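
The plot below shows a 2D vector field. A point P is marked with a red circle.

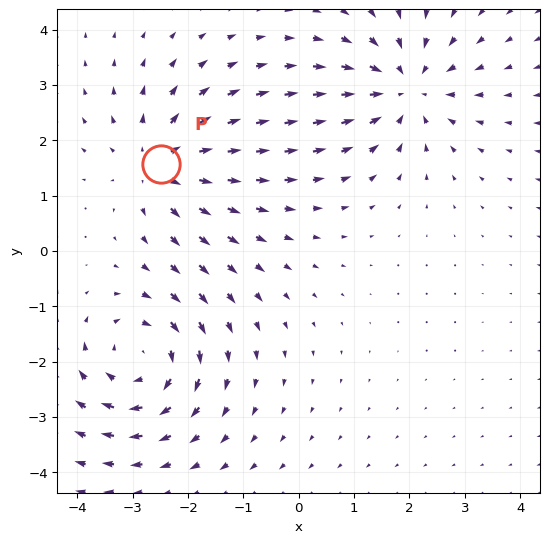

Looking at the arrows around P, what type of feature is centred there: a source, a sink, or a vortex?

At P (-2.5, 1.6) the arrows spread outward. Divergence about +4, curl ≈0 — positive divergence with near-zero curl is a source.

source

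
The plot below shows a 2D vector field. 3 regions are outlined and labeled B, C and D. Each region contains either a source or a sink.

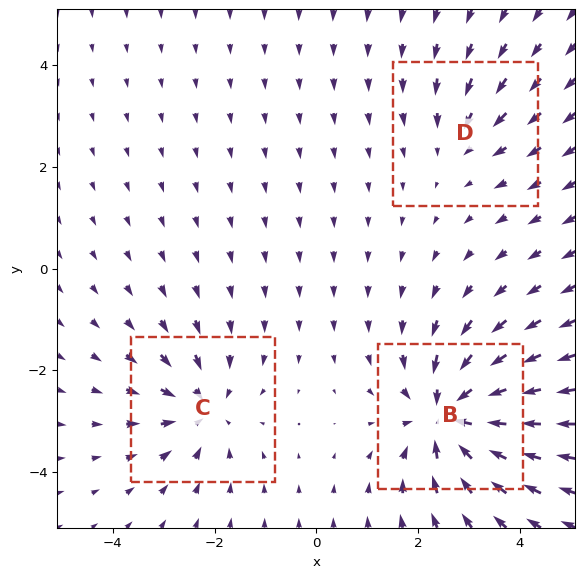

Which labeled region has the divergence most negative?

Divergence at each region's feature centre — B: about -6, C: about -4, D: about -2. Region B is most negative.

B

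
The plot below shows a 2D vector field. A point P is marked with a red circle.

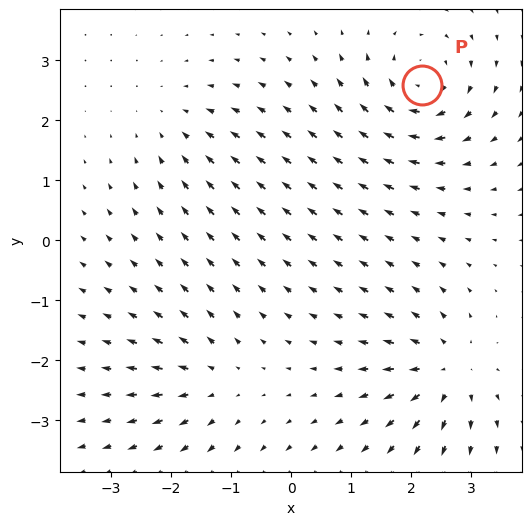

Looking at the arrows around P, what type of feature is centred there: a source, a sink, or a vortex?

vortex

At P (2.2, 2.6) the arrows circulate clockwise. Divergence ≈0, curl about -6 — near-zero divergence with nonzero curl is a vortex.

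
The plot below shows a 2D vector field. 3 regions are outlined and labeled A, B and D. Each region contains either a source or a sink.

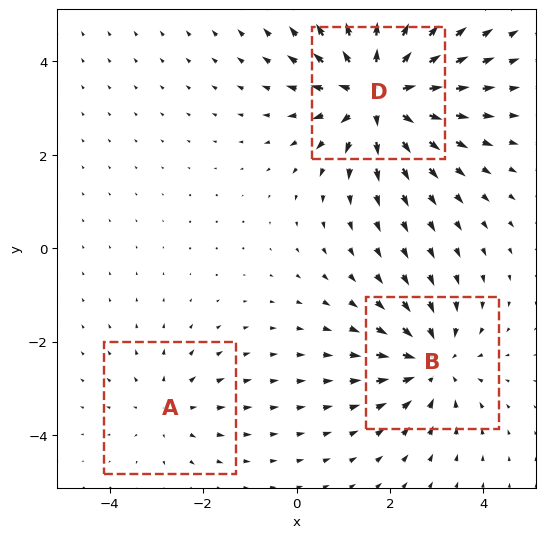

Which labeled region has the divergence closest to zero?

A

Divergence at each region's feature centre — A: about +2, B: about -3, D: about +5. Region A is closest to zero.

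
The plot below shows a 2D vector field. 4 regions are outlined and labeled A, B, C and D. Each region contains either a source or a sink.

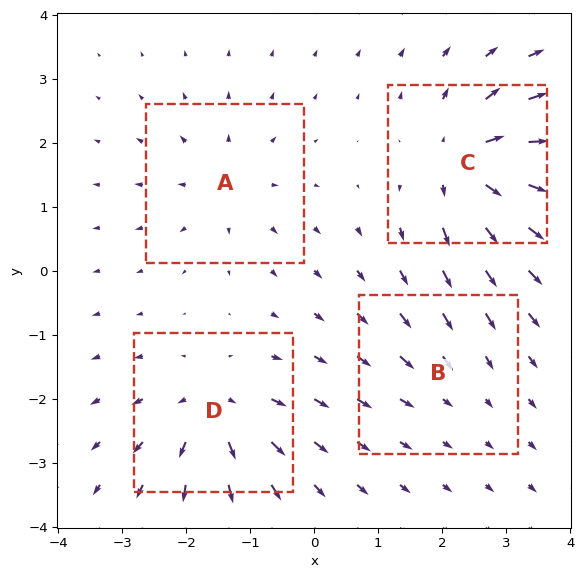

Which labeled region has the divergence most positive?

Divergence at each region's feature centre — A: about +4, B: about -2, C: about +8, D: about +6. Region C is most positive.

C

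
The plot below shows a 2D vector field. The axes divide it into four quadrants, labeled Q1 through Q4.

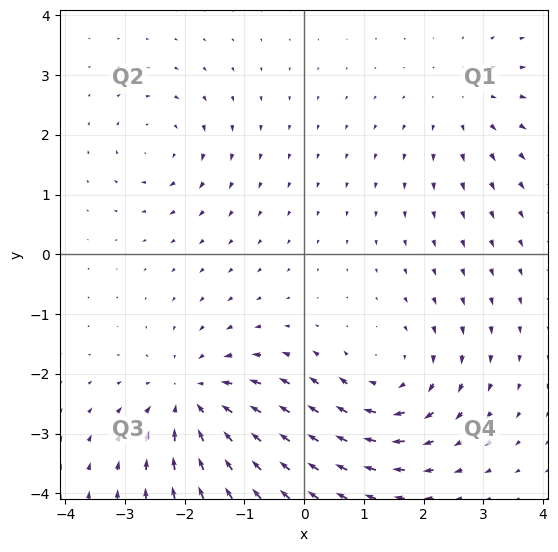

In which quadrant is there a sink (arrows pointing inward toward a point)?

The sink sits at approximately (-1.9, -2.4), which lies in quadrant Q3. The divergence there is about -5, negative as expected for a sink.

Q3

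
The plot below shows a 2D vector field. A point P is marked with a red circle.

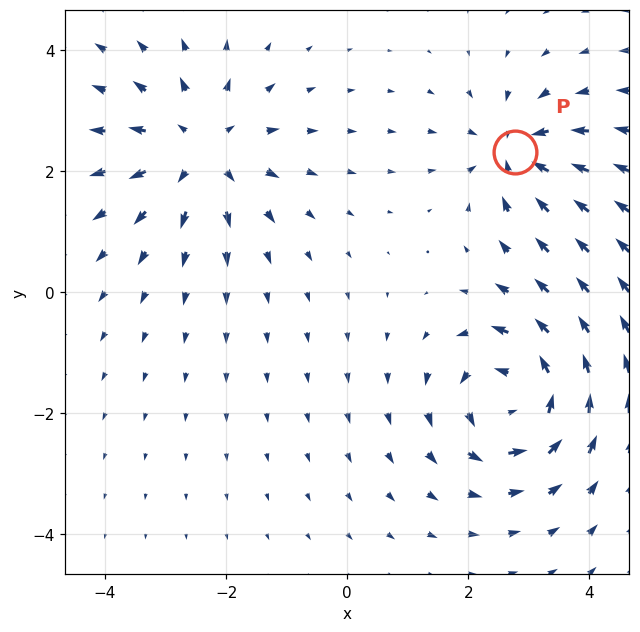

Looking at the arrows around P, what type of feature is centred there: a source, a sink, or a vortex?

At P (2.8, 2.3) the arrows converge inward. Divergence about -5, curl ≈0 — negative divergence with near-zero curl is a sink.

sink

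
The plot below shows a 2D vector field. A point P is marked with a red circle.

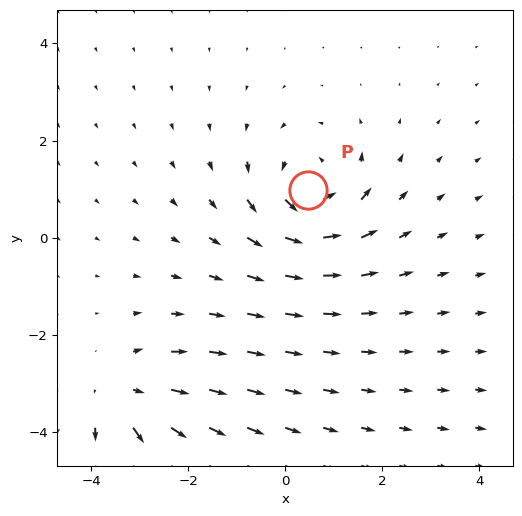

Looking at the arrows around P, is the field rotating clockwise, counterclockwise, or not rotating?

Near P at (0.5, 1.0) the arrows circulate counterclockwise. The curl (z-component) there is about +6; positive curl means counterclockwise rotation.

counterclockwise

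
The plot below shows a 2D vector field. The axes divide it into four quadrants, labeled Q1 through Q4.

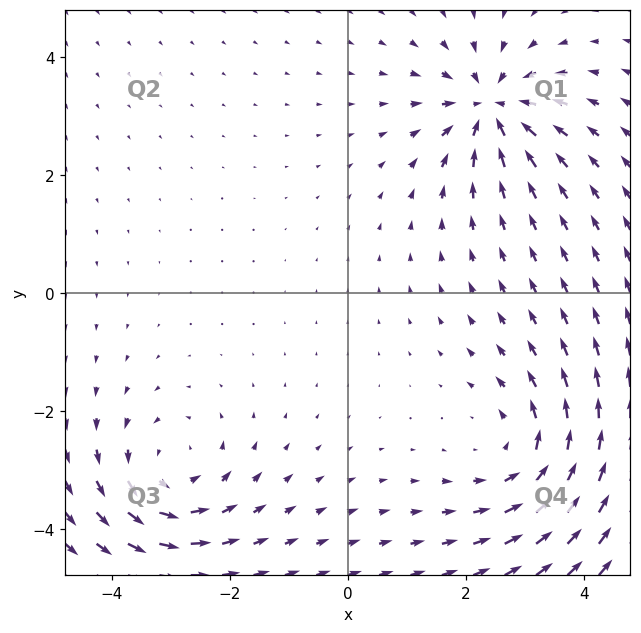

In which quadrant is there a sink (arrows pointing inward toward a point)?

The sink sits at approximately (2.4, 3.1), which lies in quadrant Q1. The divergence there is about -7, negative as expected for a sink.

Q1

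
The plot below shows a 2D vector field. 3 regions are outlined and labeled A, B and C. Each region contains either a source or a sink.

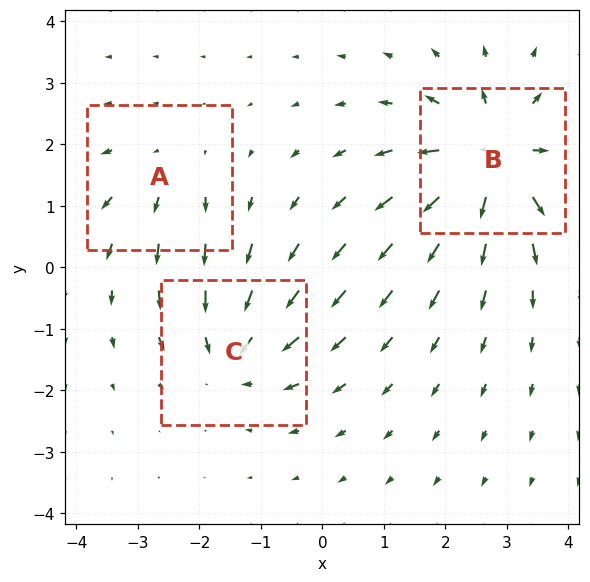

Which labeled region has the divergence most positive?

Divergence at each region's feature centre — A: about +2, B: about +5, C: about -4. Region B is most positive.

B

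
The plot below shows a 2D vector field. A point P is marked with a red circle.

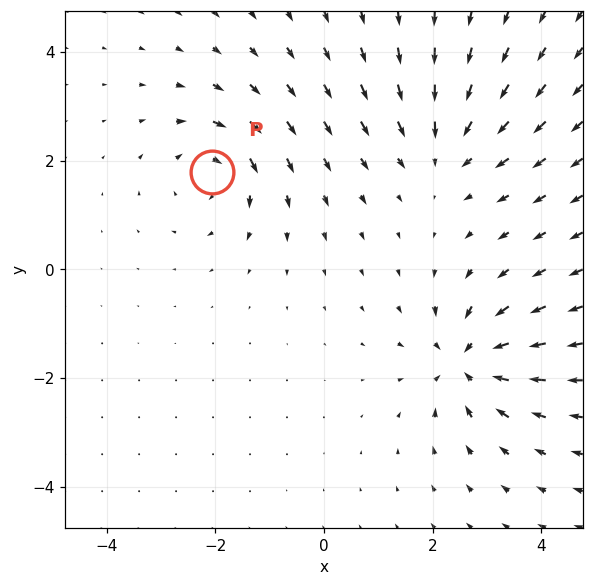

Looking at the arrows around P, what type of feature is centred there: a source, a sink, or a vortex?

vortex

At P (-2.1, 1.8) the arrows circulate clockwise. Divergence ≈0, curl about -4 — near-zero divergence with nonzero curl is a vortex.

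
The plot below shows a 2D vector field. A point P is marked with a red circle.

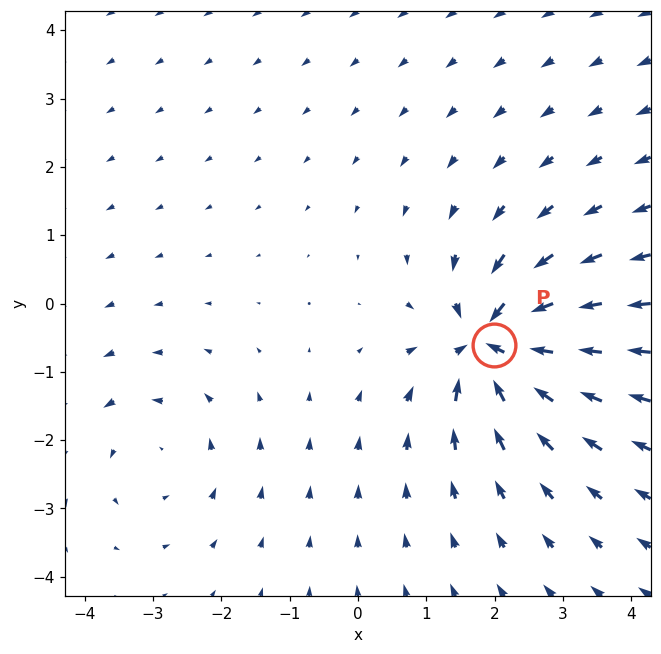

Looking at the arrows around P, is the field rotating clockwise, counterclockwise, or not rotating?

Near P at (2.0, -0.6) the arrows show no circulation. The curl there is ≈0.

not rotating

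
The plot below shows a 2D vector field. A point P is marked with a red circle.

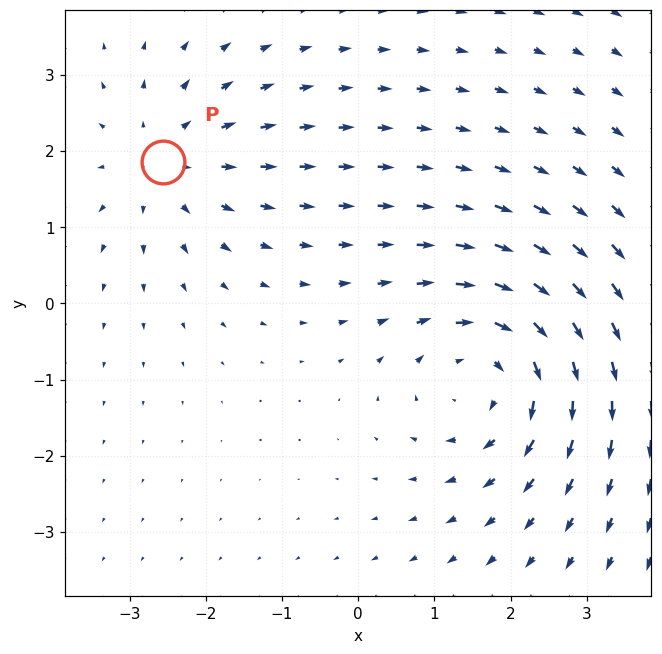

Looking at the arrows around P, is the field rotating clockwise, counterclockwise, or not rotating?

not rotating

Near P at (-2.6, 1.9) the arrows show no circulation. The curl there is ≈0.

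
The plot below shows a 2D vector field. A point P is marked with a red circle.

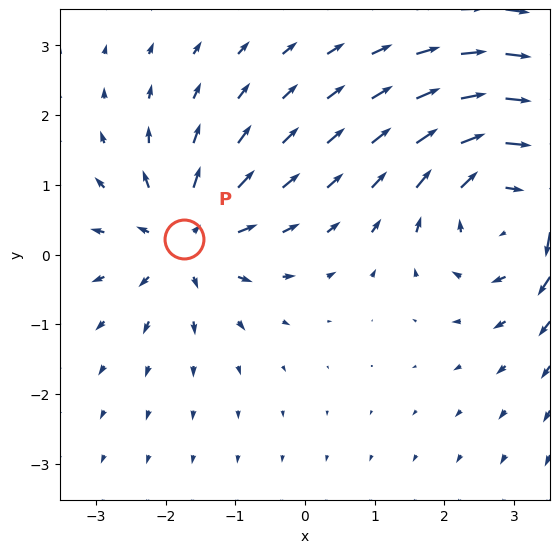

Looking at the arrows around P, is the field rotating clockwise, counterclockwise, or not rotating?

Near P at (-1.7, 0.2) the arrows show no circulation. The curl there is ≈0.

not rotating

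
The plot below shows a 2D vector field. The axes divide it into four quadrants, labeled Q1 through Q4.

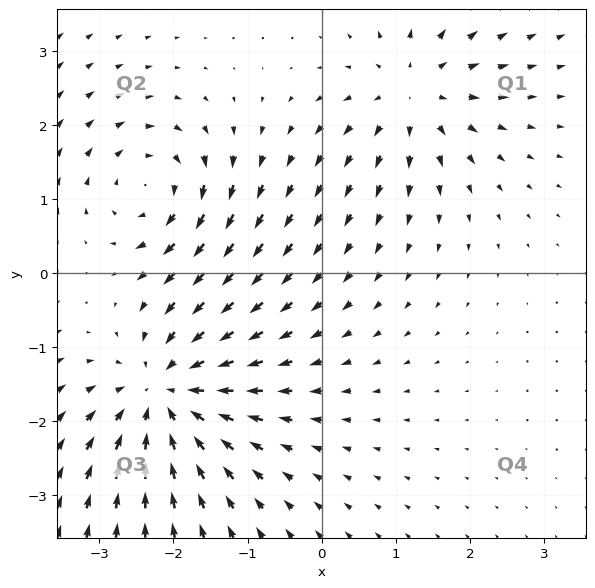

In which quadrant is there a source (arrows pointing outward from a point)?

The source sits at approximately (1.3, 2.4), which lies in quadrant Q1. The divergence there is about +4, positive as expected for a source.

Q1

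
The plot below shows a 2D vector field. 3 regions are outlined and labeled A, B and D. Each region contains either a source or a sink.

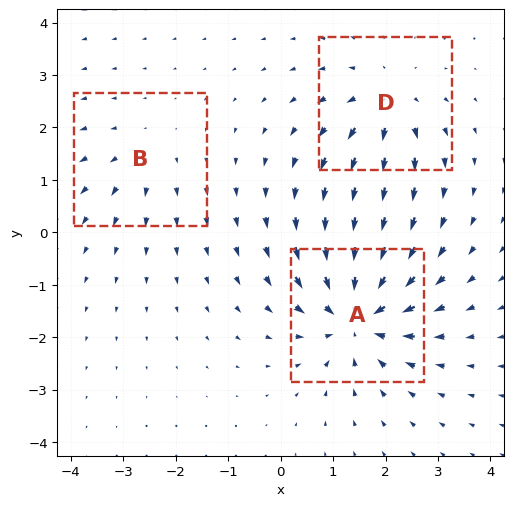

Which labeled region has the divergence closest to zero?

B

Divergence at each region's feature centre — A: about -6, B: about +2, D: about +4. Region B is closest to zero.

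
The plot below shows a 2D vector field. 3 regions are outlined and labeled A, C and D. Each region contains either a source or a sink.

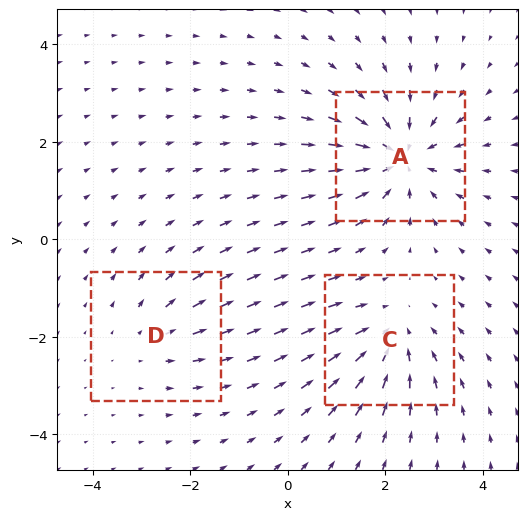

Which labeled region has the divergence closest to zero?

Divergence at each region's feature centre — A: about -5, C: about -3, D: about +2. Region D is closest to zero.

D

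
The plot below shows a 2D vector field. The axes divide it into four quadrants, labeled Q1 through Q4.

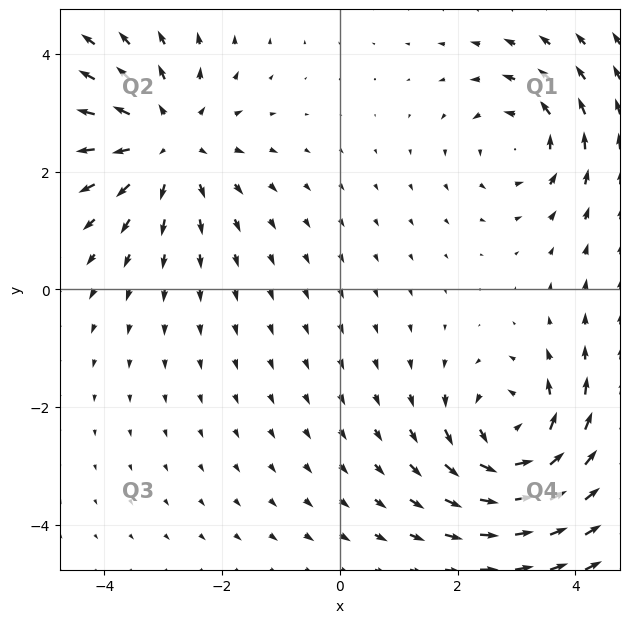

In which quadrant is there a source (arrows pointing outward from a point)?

Q2

The source sits at approximately (-2.9, 2.5), which lies in quadrant Q2. The divergence there is about +4, positive as expected for a source.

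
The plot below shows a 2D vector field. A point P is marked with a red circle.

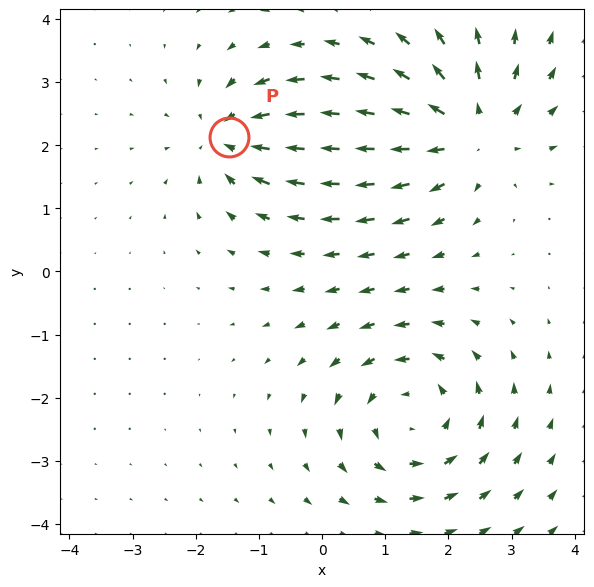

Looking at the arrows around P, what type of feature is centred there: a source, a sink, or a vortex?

sink

At P (-1.5, 2.1) the arrows converge inward. Divergence about -4, curl ≈0 — negative divergence with near-zero curl is a sink.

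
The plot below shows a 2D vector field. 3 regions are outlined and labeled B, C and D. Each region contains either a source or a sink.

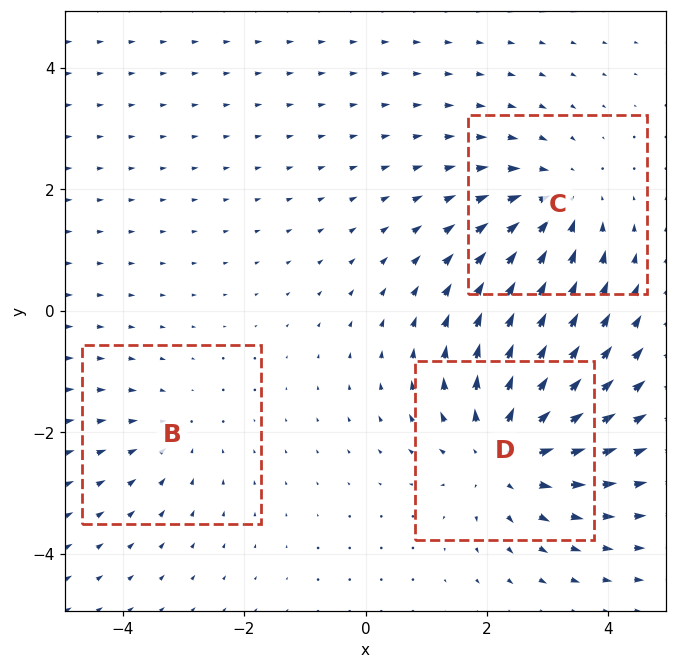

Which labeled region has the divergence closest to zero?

B

Divergence at each region's feature centre — B: about -2, C: about -3, D: about +4. Region B is closest to zero.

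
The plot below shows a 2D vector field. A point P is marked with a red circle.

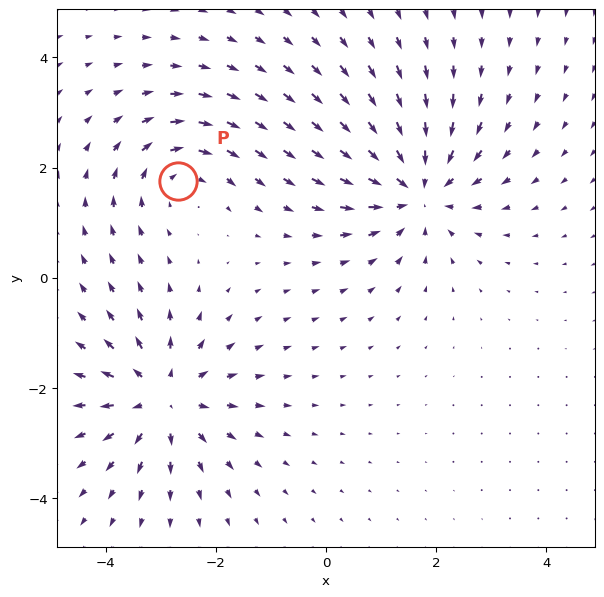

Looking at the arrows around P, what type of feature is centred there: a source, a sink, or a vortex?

At P (-2.7, 1.8) the arrows circulate clockwise. Divergence ≈0, curl about -3 — near-zero divergence with nonzero curl is a vortex.

vortex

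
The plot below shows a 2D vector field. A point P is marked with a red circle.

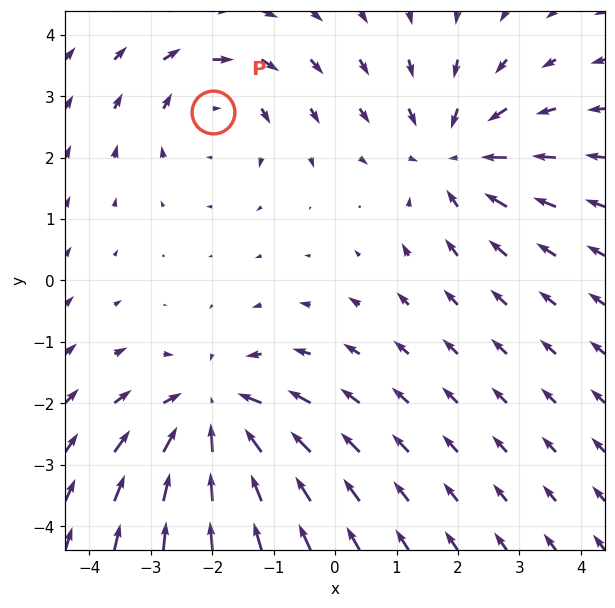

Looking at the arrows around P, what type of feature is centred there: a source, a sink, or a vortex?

At P (-2.0, 2.7) the arrows circulate clockwise. Divergence ≈0, curl about -3 — near-zero divergence with nonzero curl is a vortex.

vortex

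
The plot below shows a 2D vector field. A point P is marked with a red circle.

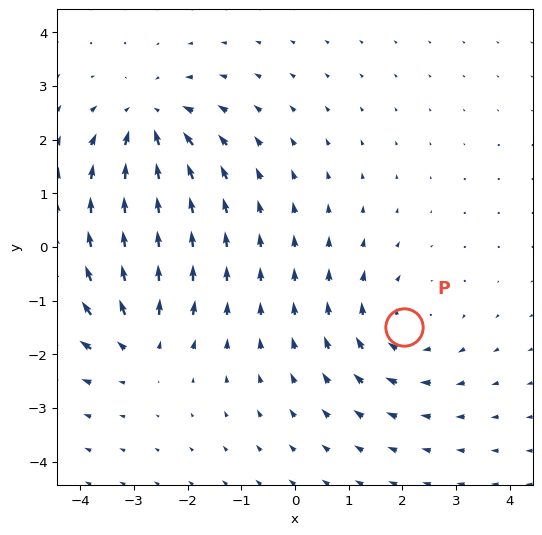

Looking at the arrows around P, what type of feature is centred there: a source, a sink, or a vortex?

At P (2.0, -1.5) the arrows circulate clockwise. Divergence ≈0, curl about -4 — near-zero divergence with nonzero curl is a vortex.

vortex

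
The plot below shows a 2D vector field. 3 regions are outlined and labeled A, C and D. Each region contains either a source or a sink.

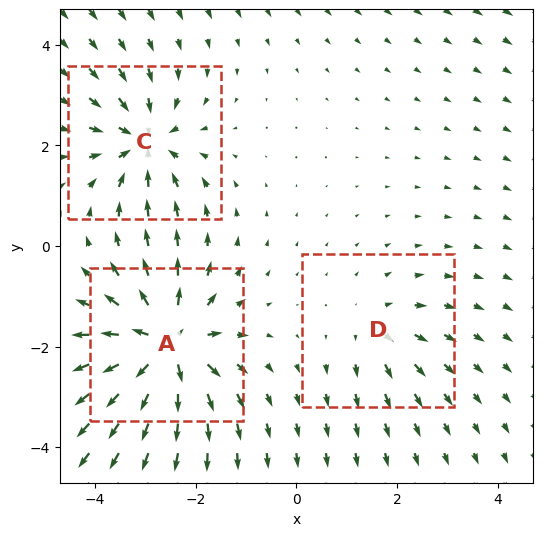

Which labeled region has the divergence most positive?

Divergence at each region's feature centre — A: about +6, C: about -4, D: about +2. Region A is most positive.

A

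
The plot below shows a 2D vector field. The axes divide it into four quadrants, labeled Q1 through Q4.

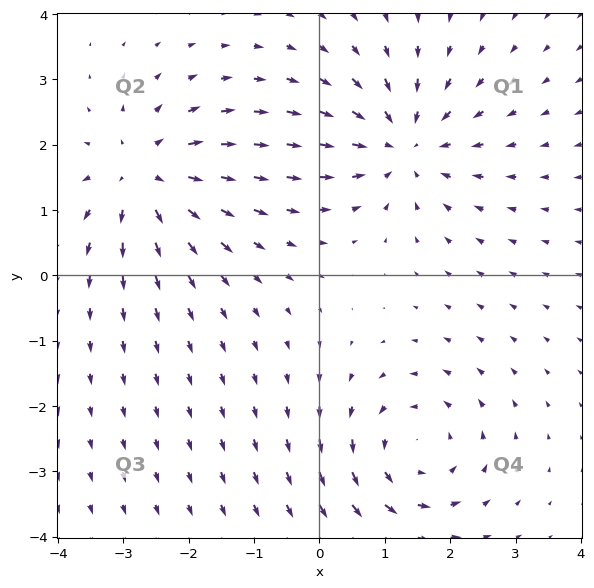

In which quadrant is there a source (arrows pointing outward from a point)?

The source sits at approximately (-2.7, 1.5), which lies in quadrant Q2. The divergence there is about +4, positive as expected for a source.

Q2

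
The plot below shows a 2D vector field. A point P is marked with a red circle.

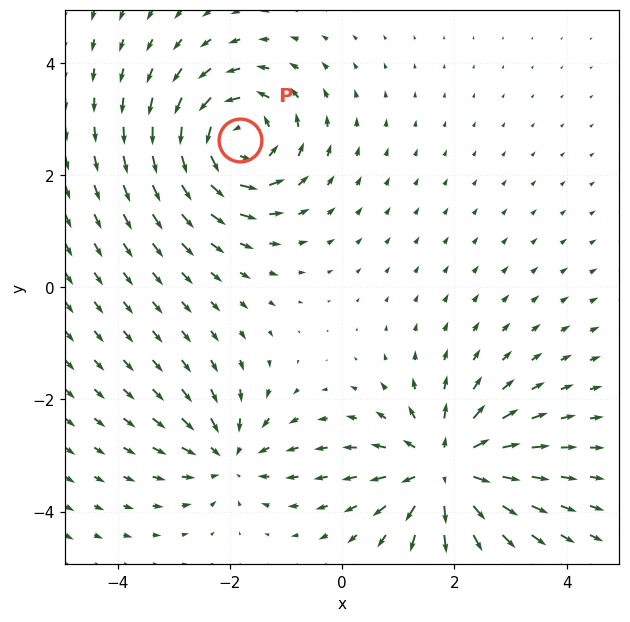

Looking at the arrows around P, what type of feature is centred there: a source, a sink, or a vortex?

vortex

At P (-1.8, 2.6) the arrows circulate counterclockwise. Divergence ≈0, curl about +6 — near-zero divergence with nonzero curl is a vortex.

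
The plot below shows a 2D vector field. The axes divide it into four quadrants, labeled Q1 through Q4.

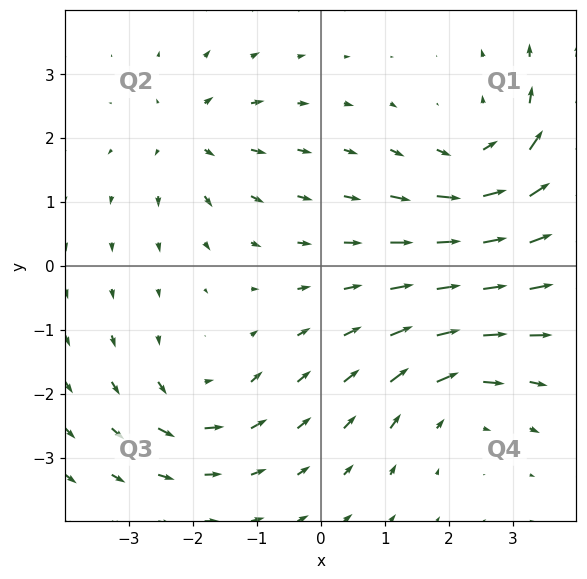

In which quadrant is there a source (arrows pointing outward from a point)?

Q2

The source sits at approximately (-2.1, 2.0), which lies in quadrant Q2. The divergence there is about +4, positive as expected for a source.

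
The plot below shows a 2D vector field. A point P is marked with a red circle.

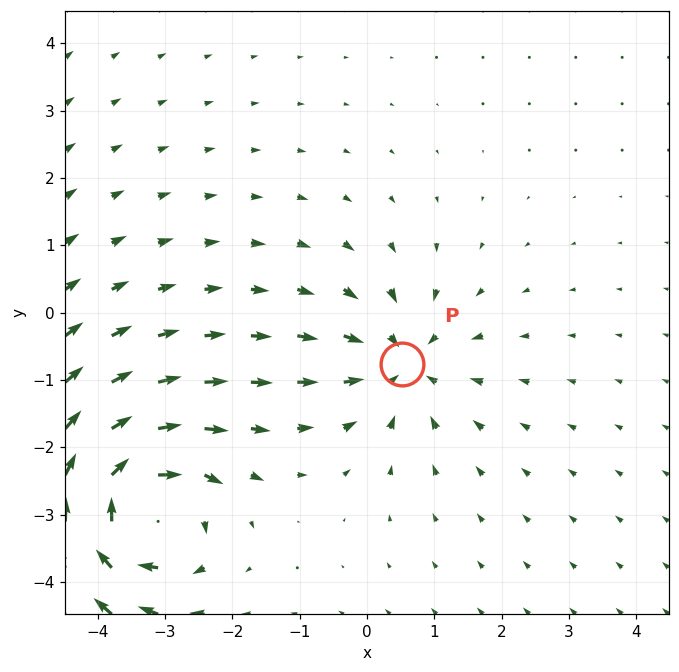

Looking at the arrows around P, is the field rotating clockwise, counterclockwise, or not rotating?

not rotating

Near P at (0.5, -0.8) the arrows show no circulation. The curl there is ≈0.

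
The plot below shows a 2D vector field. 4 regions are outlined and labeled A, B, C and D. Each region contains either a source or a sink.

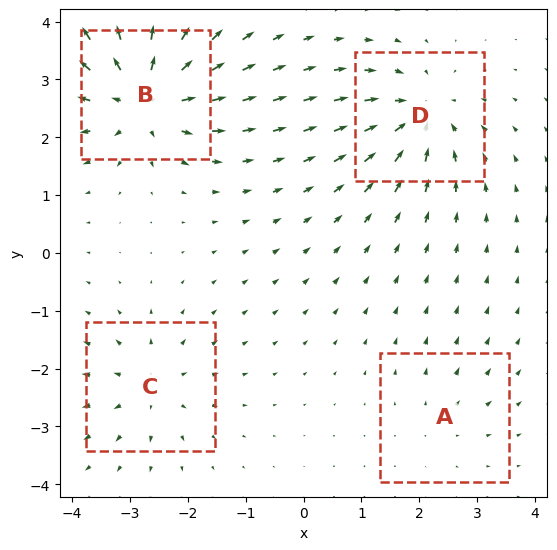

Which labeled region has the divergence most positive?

B

Divergence at each region's feature centre — A: about +2, B: about +8, C: about +4, D: about -6. Region B is most positive.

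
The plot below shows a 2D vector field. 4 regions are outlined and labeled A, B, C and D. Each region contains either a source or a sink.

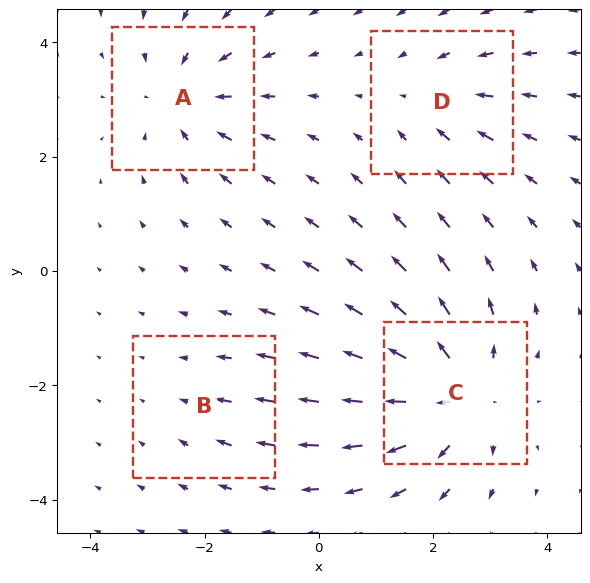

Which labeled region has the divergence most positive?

Divergence at each region's feature centre — A: about -4, B: about -2, C: about +6, D: about -3. Region C is most positive.

C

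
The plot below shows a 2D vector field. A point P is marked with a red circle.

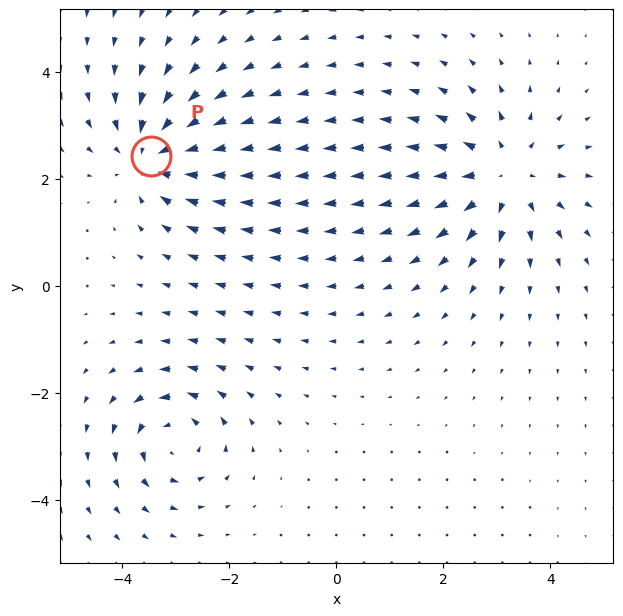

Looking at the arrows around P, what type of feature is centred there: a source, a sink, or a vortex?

sink

At P (-3.5, 2.4) the arrows converge inward. Divergence about -5, curl ≈0 — negative divergence with near-zero curl is a sink.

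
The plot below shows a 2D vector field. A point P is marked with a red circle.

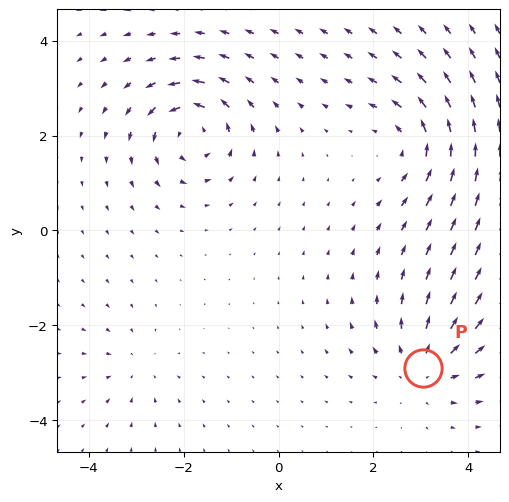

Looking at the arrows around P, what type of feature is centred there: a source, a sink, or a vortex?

source

At P (3.1, -2.9) the arrows spread outward. Divergence about +5, curl ≈0 — positive divergence with near-zero curl is a source.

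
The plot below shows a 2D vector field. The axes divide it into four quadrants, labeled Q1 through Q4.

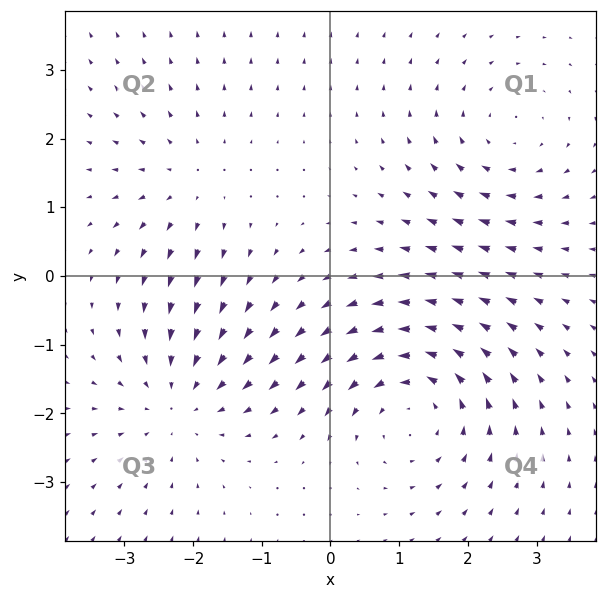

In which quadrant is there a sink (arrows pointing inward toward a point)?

The sink sits at approximately (-2.2, -1.8), which lies in quadrant Q3. The divergence there is about -3, negative as expected for a sink.

Q3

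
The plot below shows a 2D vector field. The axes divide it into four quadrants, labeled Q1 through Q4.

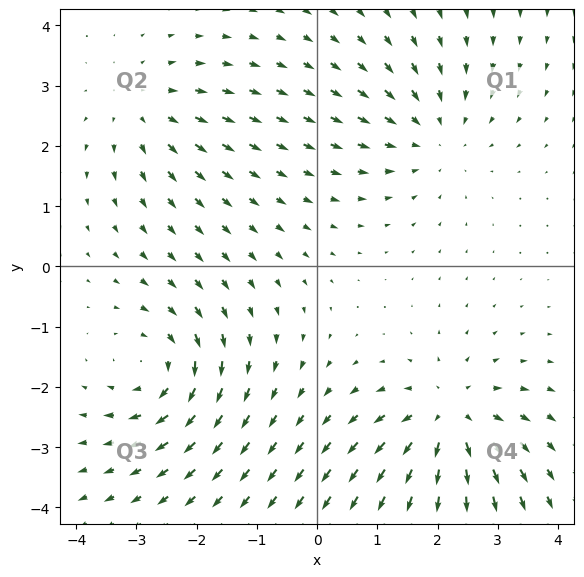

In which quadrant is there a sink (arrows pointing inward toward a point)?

The sink sits at approximately (1.9, 2.2), which lies in quadrant Q1. The divergence there is about -3, negative as expected for a sink.

Q1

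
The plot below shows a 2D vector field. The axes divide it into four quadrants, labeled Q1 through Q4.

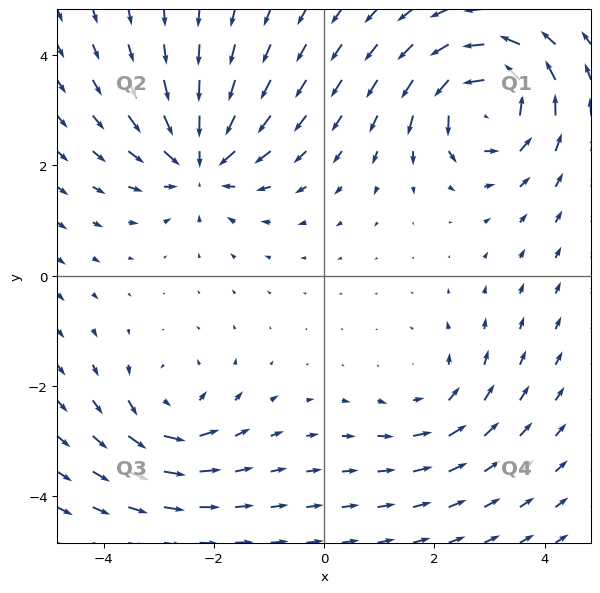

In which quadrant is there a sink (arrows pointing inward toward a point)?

The sink sits at approximately (-2.2, 2.1), which lies in quadrant Q2. The divergence there is about -5, negative as expected for a sink.

Q2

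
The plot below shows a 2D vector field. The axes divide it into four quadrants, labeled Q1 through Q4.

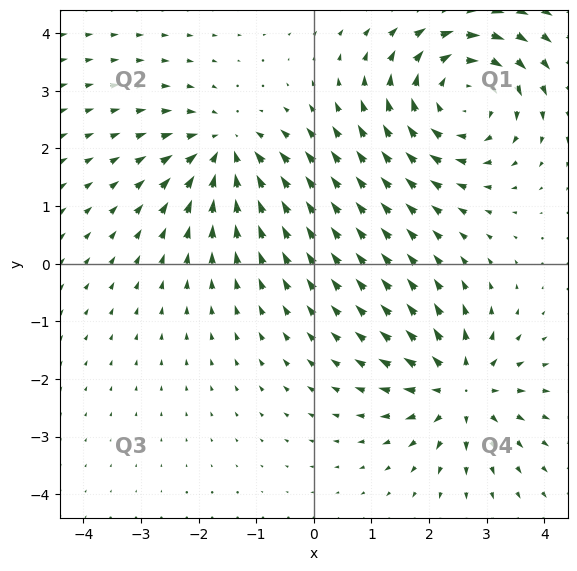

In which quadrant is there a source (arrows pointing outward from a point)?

Q4

The source sits at approximately (2.6, -2.2), which lies in quadrant Q4. The divergence there is about +4, positive as expected for a source.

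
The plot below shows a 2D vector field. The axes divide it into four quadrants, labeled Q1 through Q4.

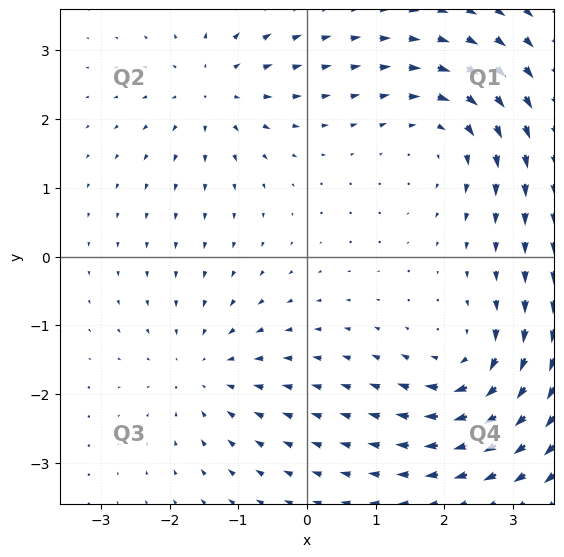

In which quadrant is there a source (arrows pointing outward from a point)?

The source sits at approximately (-1.3, 2.4), which lies in quadrant Q2. The divergence there is about +3, positive as expected for a source.

Q2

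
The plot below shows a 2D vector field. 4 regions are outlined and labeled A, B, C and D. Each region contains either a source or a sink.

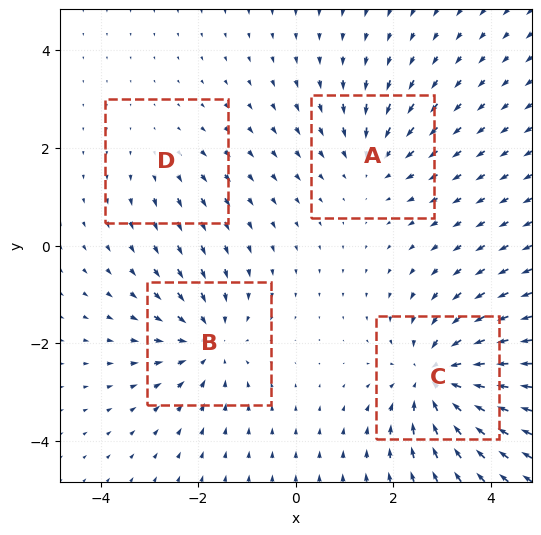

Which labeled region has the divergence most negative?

Divergence at each region's feature centre — A: about -3, B: about -4, C: about -6, D: about +2. Region C is most negative.

C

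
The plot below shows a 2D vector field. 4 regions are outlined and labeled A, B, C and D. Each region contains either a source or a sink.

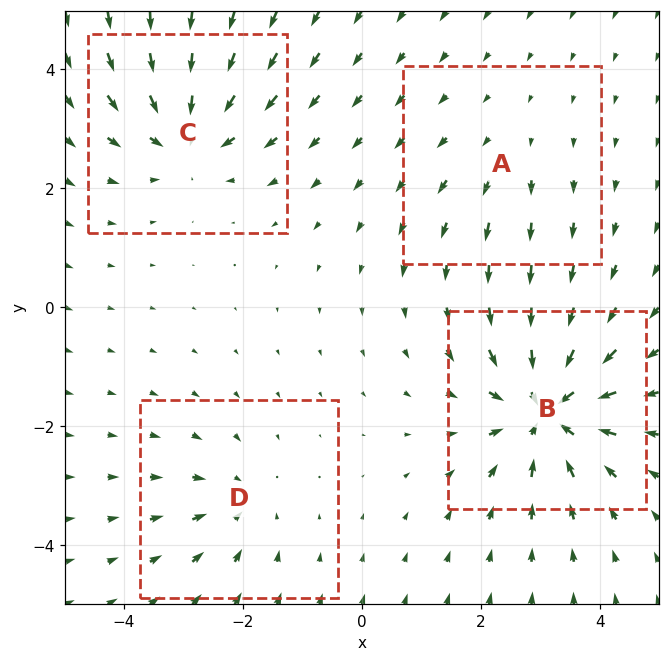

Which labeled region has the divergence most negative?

B

Divergence at each region's feature centre — A: about +2, B: about -7, C: about -5, D: about -3. Region B is most negative.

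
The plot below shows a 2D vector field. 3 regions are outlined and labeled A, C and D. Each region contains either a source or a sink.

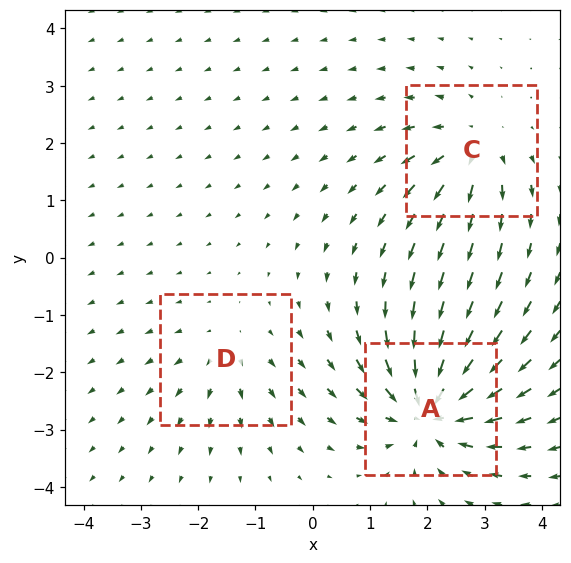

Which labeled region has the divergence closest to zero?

Divergence at each region's feature centre — A: about -6, C: about +4, D: about +2. Region D is closest to zero.

D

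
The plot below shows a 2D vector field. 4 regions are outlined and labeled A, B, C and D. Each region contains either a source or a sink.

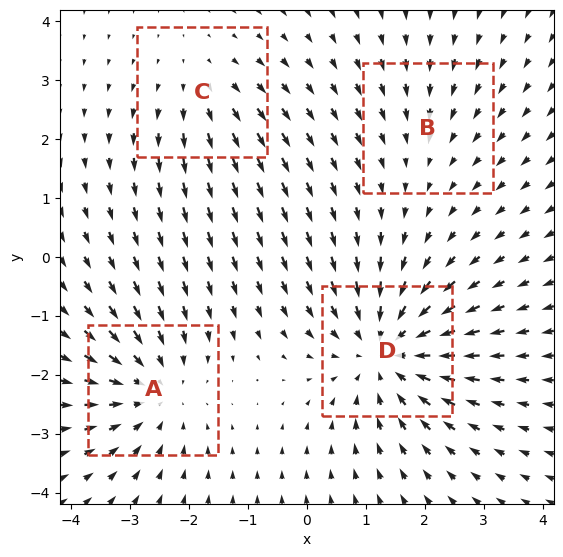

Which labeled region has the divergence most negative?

D

Divergence at each region's feature centre — A: about -5, B: about -2, C: about +3, D: about -6. Region D is most negative.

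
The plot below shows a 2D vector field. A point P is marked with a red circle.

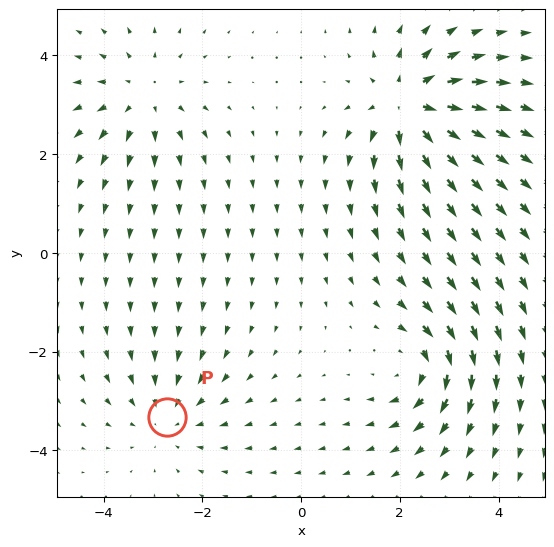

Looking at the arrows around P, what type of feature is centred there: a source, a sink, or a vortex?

sink

At P (-2.7, -3.3) the arrows converge inward. Divergence about -3, curl ≈0 — negative divergence with near-zero curl is a sink.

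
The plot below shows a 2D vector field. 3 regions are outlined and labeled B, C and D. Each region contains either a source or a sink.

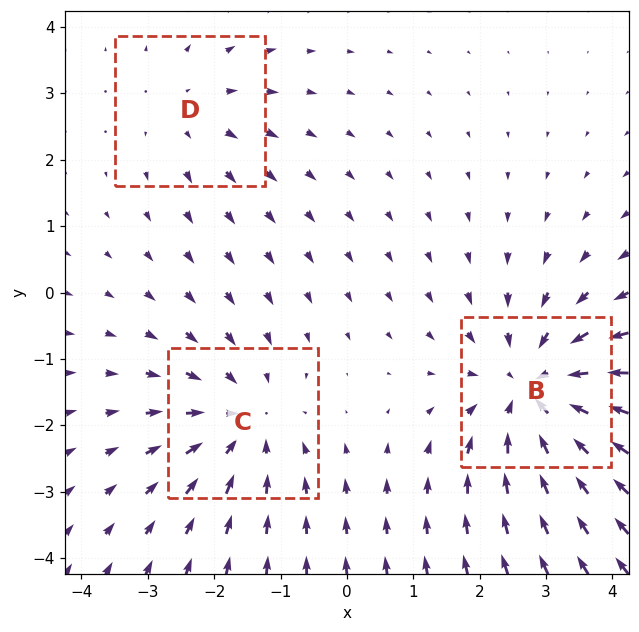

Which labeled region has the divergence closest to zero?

Divergence at each region's feature centre — B: about -4, C: about -3, D: about +2. Region D is closest to zero.

D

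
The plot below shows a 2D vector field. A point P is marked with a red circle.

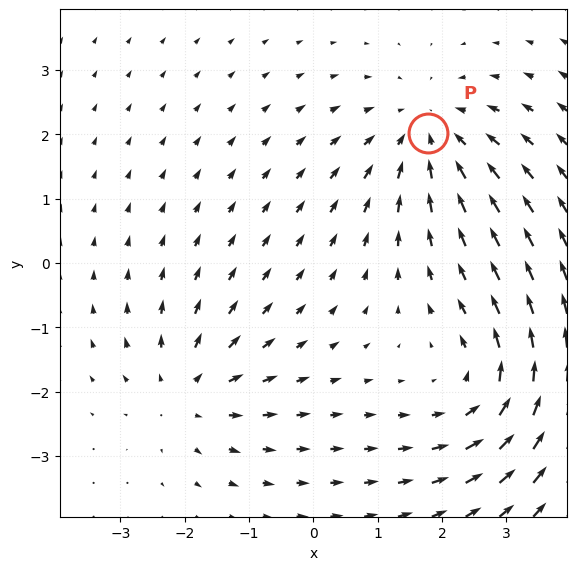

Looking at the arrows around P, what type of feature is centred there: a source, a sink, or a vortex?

At P (1.8, 2.0) the arrows converge inward. Divergence about -3, curl ≈0 — negative divergence with near-zero curl is a sink.

sink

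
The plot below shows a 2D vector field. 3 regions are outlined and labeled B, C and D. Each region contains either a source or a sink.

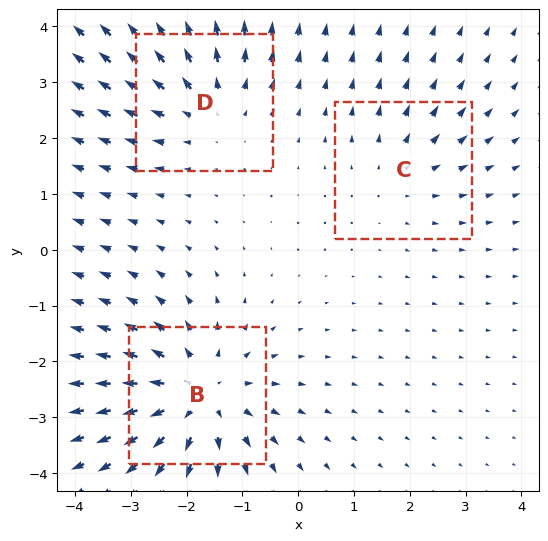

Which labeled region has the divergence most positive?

Divergence at each region's feature centre — B: about +4, C: about +2, D: about +3. Region B is most positive.

B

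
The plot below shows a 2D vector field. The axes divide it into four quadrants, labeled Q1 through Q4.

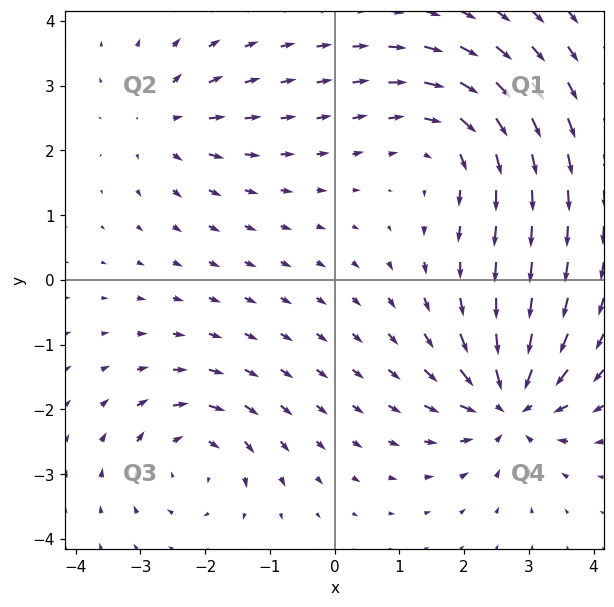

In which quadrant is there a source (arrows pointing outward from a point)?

The source sits at approximately (-2.6, 2.4), which lies in quadrant Q2. The divergence there is about +4, positive as expected for a source.

Q2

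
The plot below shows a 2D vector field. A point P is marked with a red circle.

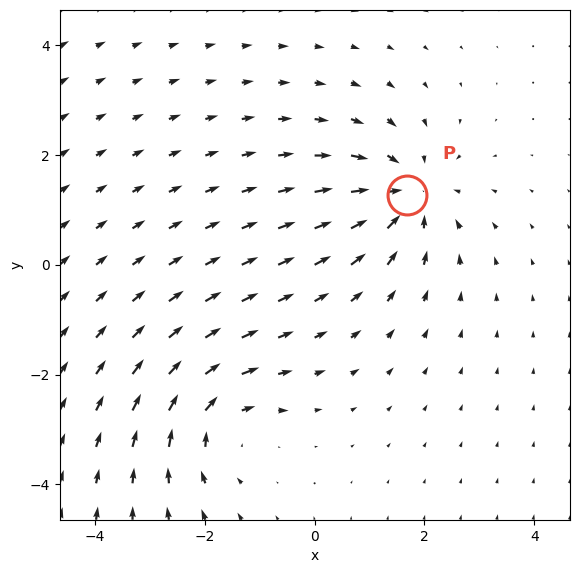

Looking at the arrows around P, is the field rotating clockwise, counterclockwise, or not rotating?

not rotating

Near P at (1.7, 1.3) the arrows show no circulation. The curl there is ≈0.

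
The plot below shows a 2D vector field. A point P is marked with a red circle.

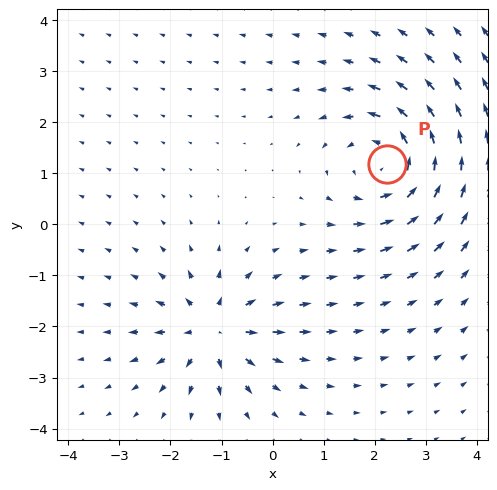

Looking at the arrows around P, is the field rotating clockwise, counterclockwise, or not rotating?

Near P at (2.2, 1.2) the arrows circulate counterclockwise. The curl (z-component) there is about +4; positive curl means counterclockwise rotation.

counterclockwise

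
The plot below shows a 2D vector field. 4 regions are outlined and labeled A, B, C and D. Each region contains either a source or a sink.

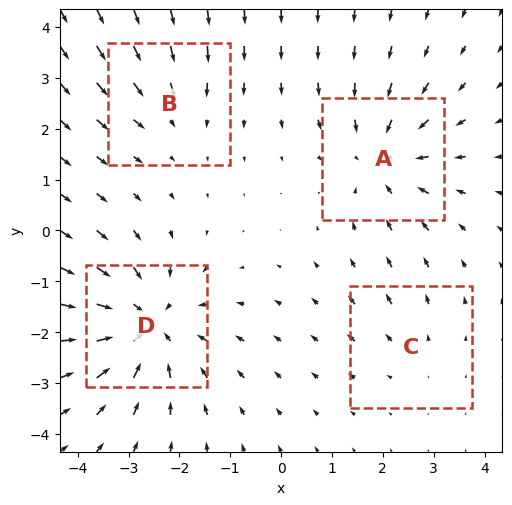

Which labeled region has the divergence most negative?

Divergence at each region's feature centre — A: about -4, B: about -3, C: about +2, D: about -6. Region D is most negative.

D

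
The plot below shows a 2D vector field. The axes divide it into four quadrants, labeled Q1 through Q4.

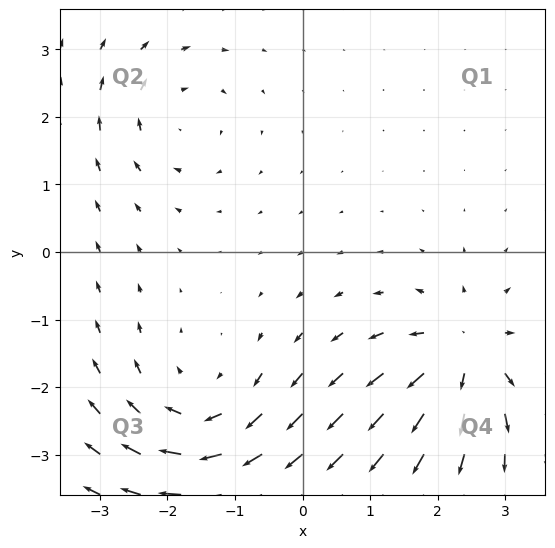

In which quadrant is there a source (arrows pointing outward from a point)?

The source sits at approximately (2.4, -1.5), which lies in quadrant Q4. The divergence there is about +5, positive as expected for a source.

Q4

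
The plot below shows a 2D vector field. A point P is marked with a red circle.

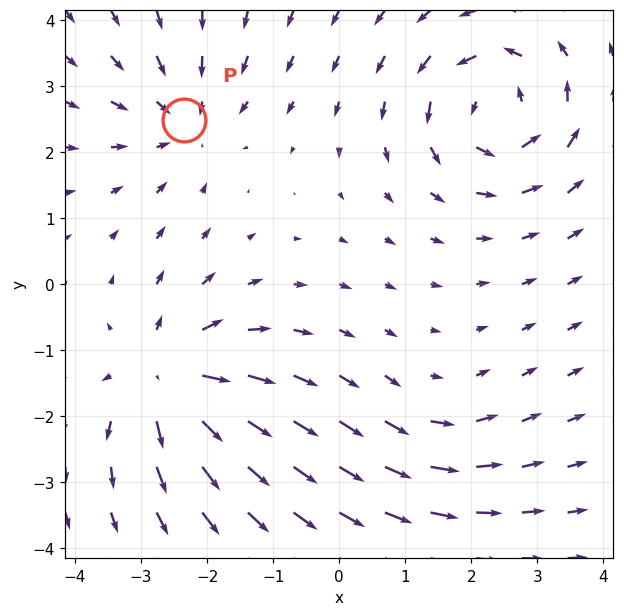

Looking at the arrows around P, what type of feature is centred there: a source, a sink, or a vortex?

At P (-2.4, 2.5) the arrows converge inward. Divergence about -4, curl ≈0 — negative divergence with near-zero curl is a sink.

sink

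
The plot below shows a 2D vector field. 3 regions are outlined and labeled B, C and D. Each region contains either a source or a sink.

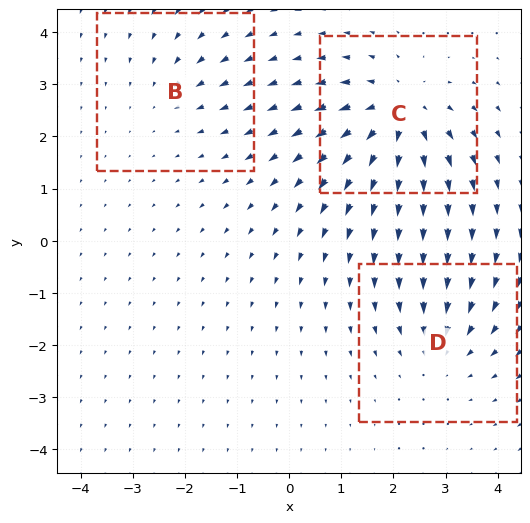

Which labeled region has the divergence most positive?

C

Divergence at each region's feature centre — B: about -2, C: about +5, D: about -3. Region C is most positive.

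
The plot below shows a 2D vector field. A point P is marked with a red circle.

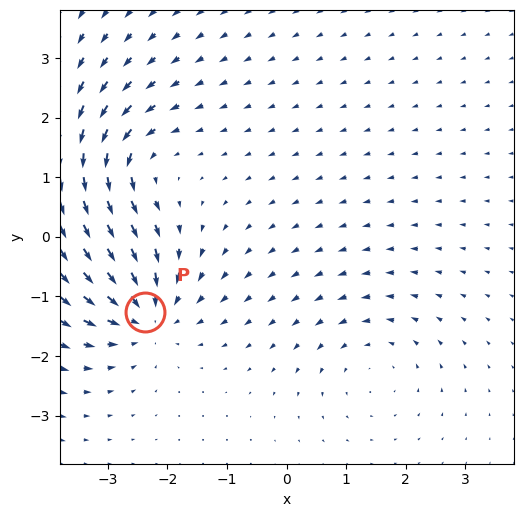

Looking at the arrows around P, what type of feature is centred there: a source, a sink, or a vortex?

At P (-2.4, -1.3) the arrows converge inward. Divergence about -4, curl ≈0 — negative divergence with near-zero curl is a sink.

sink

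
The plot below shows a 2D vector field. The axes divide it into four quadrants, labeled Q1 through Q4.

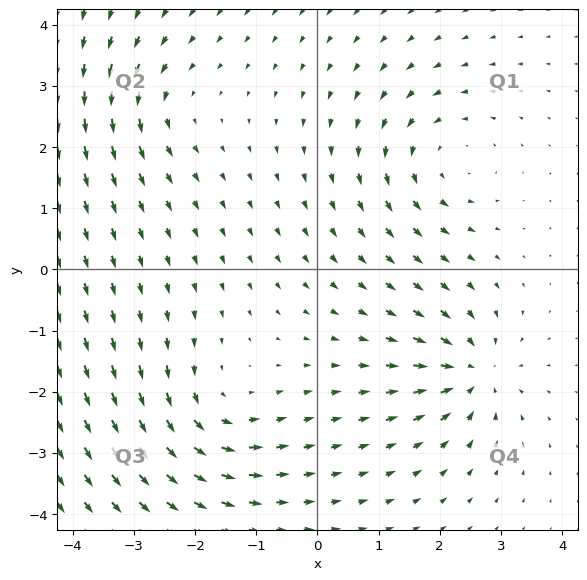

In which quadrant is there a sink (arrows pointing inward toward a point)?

The sink sits at approximately (2.5, -1.7), which lies in quadrant Q4. The divergence there is about -6, negative as expected for a sink.

Q4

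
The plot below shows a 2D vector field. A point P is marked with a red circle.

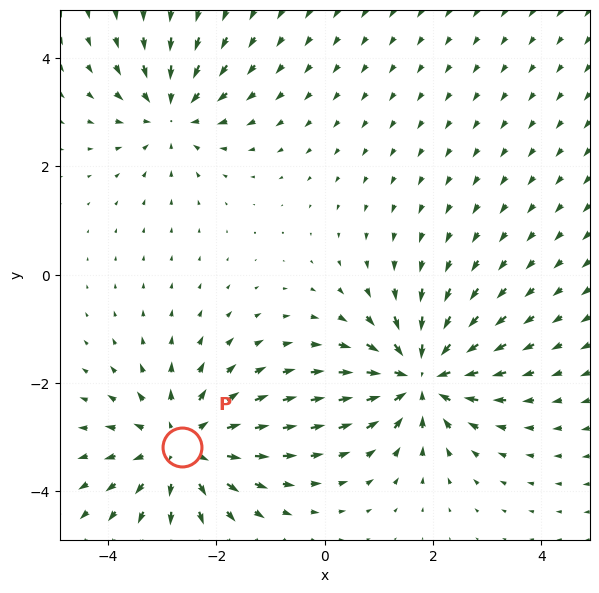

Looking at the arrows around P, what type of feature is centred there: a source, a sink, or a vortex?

At P (-2.6, -3.2) the arrows spread outward. Divergence about +4, curl ≈0 — positive divergence with near-zero curl is a source.

source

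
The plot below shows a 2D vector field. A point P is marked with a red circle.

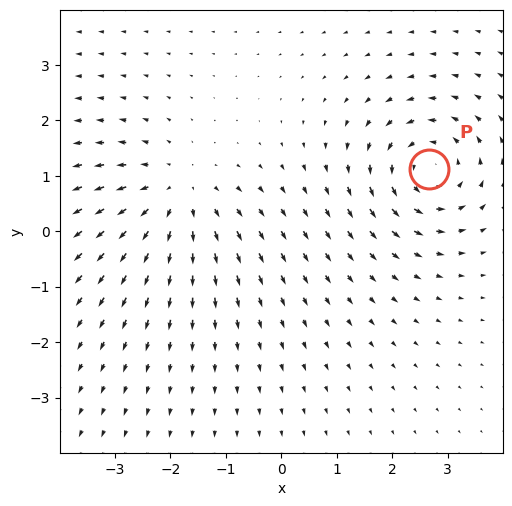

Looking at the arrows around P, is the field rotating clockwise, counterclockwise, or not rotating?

Near P at (2.7, 1.1) the arrows circulate counterclockwise. The curl (z-component) there is about +5; positive curl means counterclockwise rotation.

counterclockwise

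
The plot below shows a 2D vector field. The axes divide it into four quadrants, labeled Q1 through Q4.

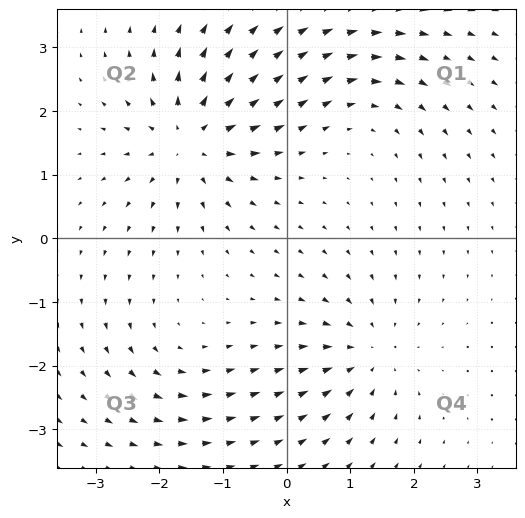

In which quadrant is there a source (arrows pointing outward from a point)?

The source sits at approximately (-1.5, 1.6), which lies in quadrant Q2. The divergence there is about +6, positive as expected for a source.

Q2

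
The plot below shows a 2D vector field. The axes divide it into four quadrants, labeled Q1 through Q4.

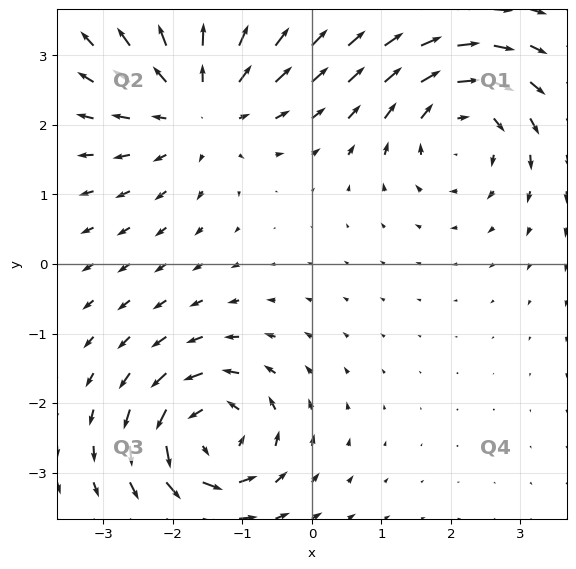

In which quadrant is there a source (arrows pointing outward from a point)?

Q2

The source sits at approximately (-1.6, 2.3), which lies in quadrant Q2. The divergence there is about +4, positive as expected for a source.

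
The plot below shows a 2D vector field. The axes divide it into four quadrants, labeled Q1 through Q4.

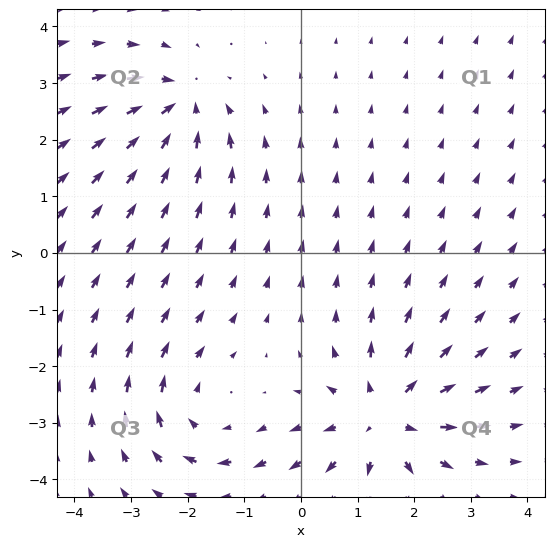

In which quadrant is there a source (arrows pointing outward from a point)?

Q4

The source sits at approximately (1.5, -2.9), which lies in quadrant Q4. The divergence there is about +4, positive as expected for a source.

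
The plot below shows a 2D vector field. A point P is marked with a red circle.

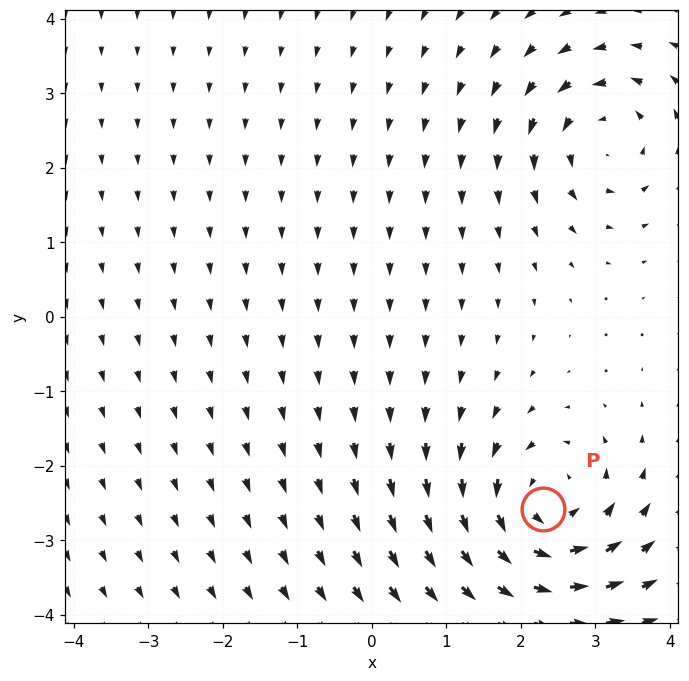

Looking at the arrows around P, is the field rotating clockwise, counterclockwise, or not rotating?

counterclockwise

Near P at (2.3, -2.6) the arrows circulate counterclockwise. The curl (z-component) there is about +5; positive curl means counterclockwise rotation.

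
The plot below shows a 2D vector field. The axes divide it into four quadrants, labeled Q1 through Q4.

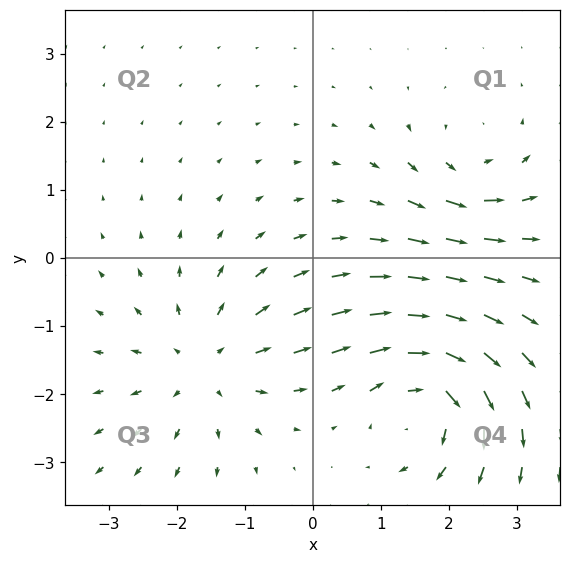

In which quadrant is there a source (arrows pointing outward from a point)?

The source sits at approximately (-1.6, -1.6), which lies in quadrant Q3. The divergence there is about +4, positive as expected for a source.

Q3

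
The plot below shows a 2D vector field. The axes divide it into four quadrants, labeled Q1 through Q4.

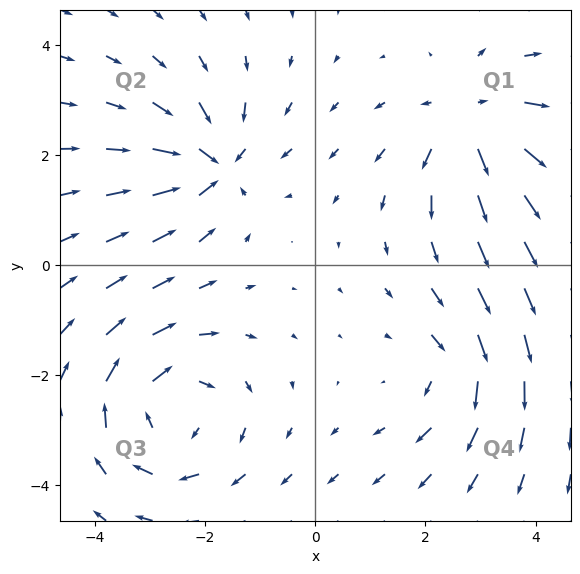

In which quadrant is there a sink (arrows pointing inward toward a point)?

Q2

The sink sits at approximately (-1.9, 1.8), which lies in quadrant Q2. The divergence there is about -4, negative as expected for a sink.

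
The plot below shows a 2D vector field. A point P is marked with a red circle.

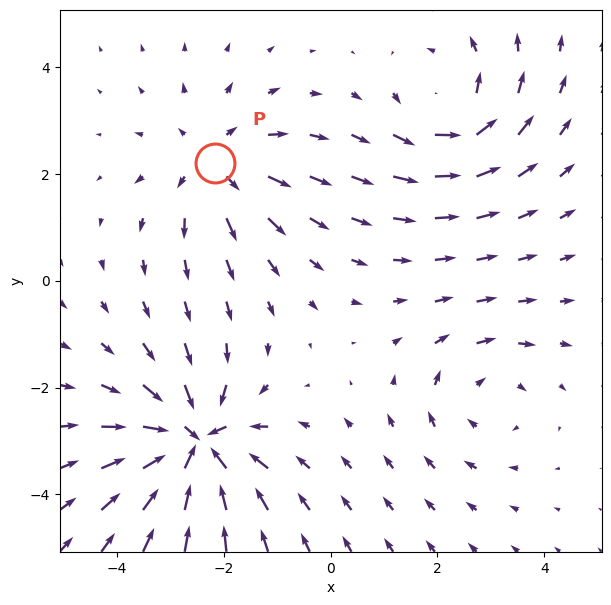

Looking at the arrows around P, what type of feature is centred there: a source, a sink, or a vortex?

source

At P (-2.2, 2.2) the arrows spread outward. Divergence about +3, curl ≈0 — positive divergence with near-zero curl is a source.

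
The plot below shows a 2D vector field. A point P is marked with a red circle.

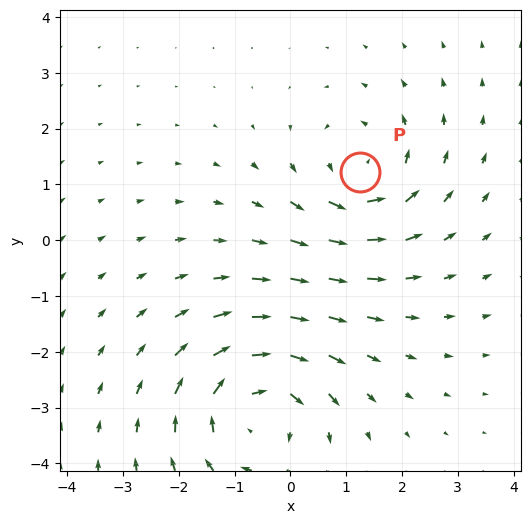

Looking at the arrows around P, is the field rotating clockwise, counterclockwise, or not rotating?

Near P at (1.2, 1.2) the arrows circulate counterclockwise. The curl (z-component) there is about +3; positive curl means counterclockwise rotation.

counterclockwise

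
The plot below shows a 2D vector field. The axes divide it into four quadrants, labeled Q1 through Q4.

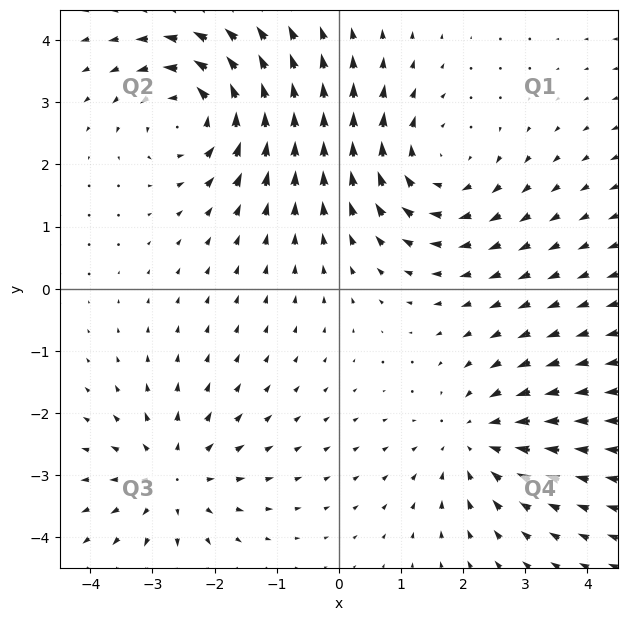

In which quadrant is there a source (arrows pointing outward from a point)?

Q3

The source sits at approximately (-2.7, -3.1), which lies in quadrant Q3. The divergence there is about +3, positive as expected for a source.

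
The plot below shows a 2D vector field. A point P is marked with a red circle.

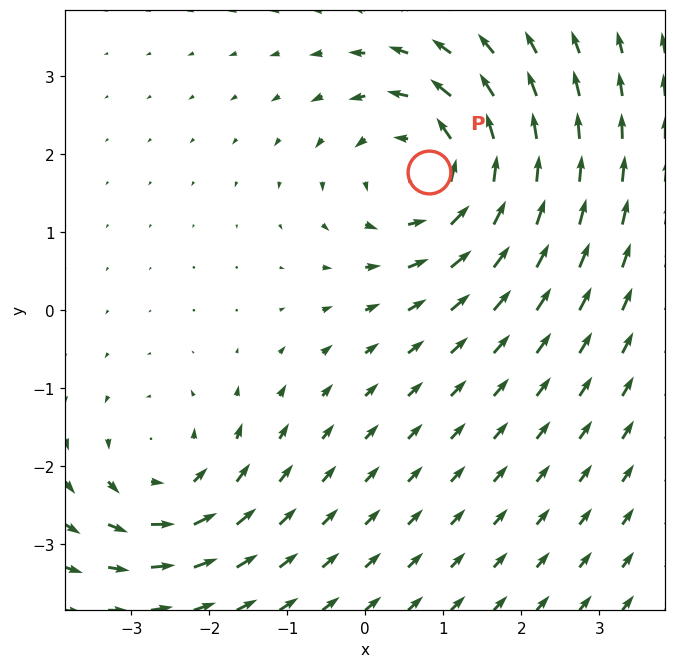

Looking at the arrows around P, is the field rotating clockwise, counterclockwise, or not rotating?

Near P at (0.8, 1.8) the arrows circulate counterclockwise. The curl (z-component) there is about +4; positive curl means counterclockwise rotation.

counterclockwise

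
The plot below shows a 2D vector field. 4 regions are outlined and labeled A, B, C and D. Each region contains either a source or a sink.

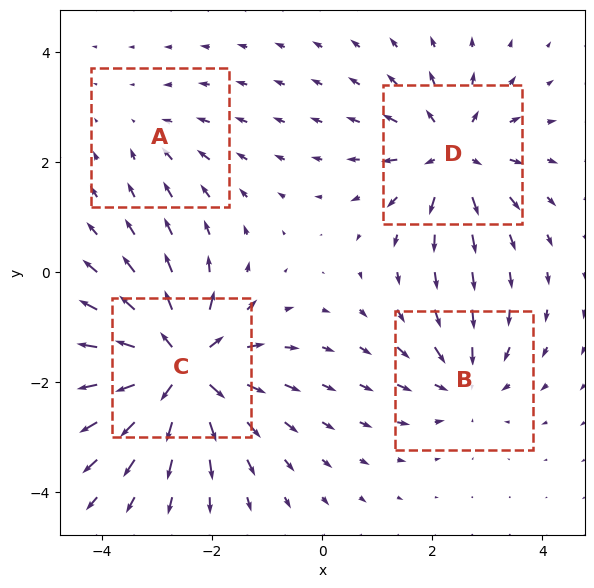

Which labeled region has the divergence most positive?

Divergence at each region's feature centre — A: about -2, B: about -4, C: about +8, D: about +5. Region C is most positive.

C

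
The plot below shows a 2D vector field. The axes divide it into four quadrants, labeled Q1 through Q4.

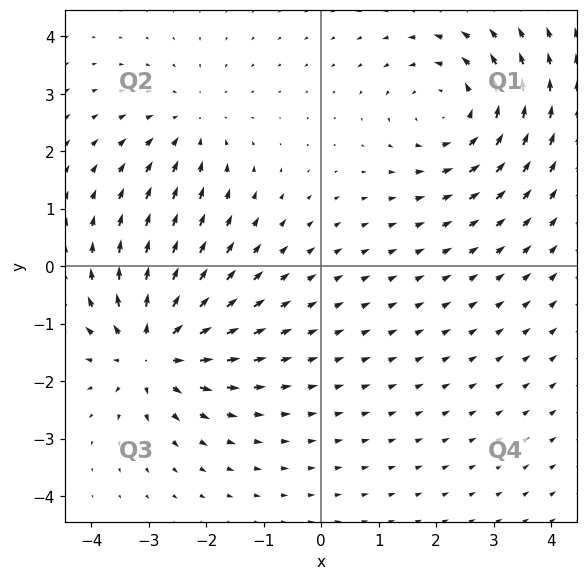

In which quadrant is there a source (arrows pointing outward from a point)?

Q3

The source sits at approximately (-2.9, -1.5), which lies in quadrant Q3. The divergence there is about +5, positive as expected for a source.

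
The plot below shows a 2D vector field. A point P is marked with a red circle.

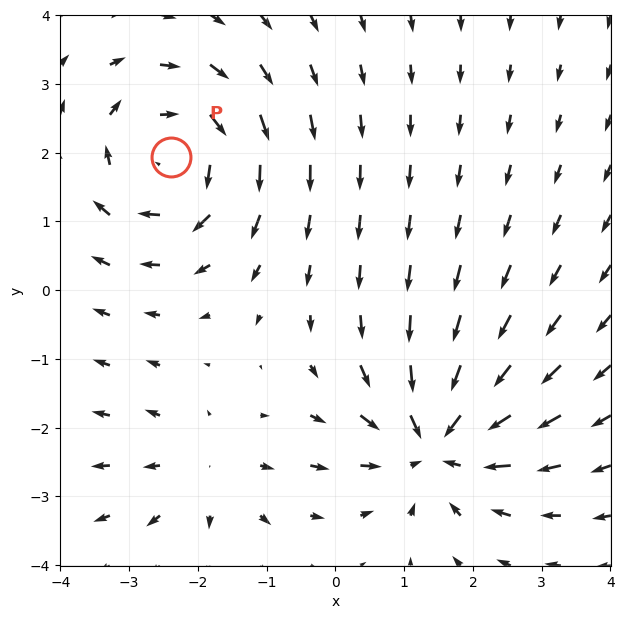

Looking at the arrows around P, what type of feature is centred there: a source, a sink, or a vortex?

vortex

At P (-2.4, 1.9) the arrows circulate clockwise. Divergence ≈0, curl about -4 — near-zero divergence with nonzero curl is a vortex.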